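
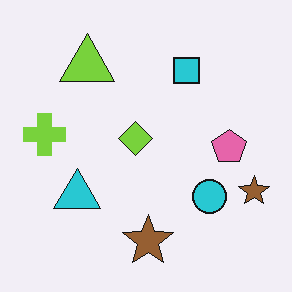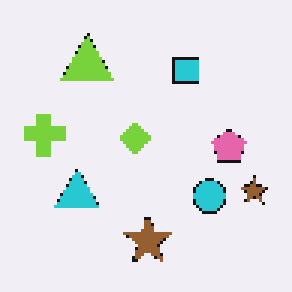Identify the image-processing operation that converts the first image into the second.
It was lightly pixelated (a mild mosaic effect).

Shapes are reduced to large square blocks; fine edges and outlines are lost — a downscale-then-upscale (mosaic) effect.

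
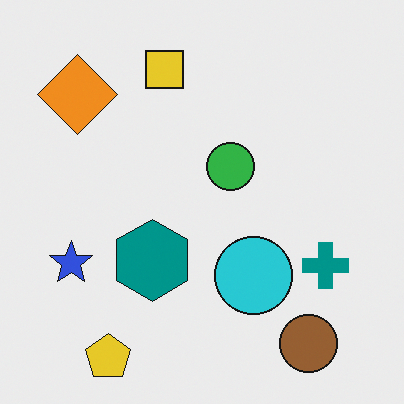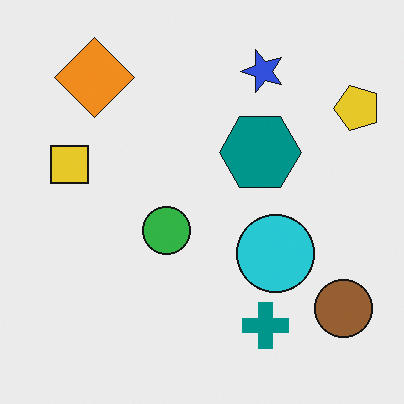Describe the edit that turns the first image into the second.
This is the original image transposed (reflected across the top-left ↔ bottom-right diagonal).

Shapes have swapped their row and column positions — what was in the top-right is now in the bottom-left — a diagonal reflection.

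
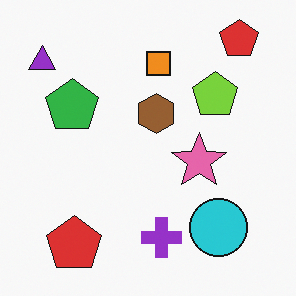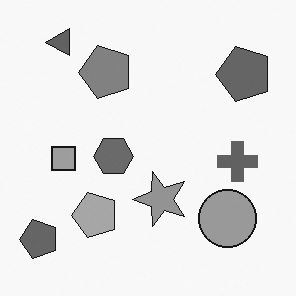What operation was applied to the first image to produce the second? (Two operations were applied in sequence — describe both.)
This is the original image transposed (reflected across the top-left ↔ bottom-right diagonal), then converted to grayscale.

Shapes have swapped their row and column positions — what was in the top-right is now in the bottom-left — a diagonal reflection. All color is removed — every shape is now a shade of grey.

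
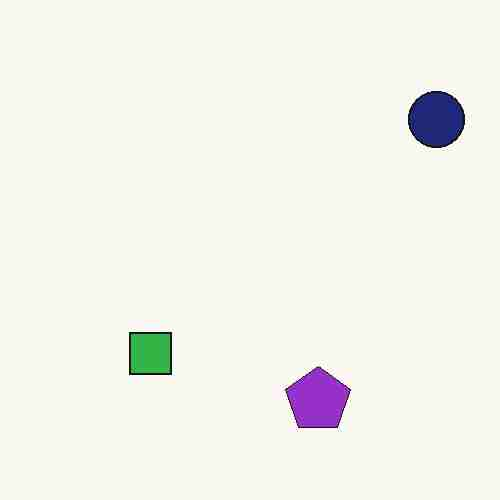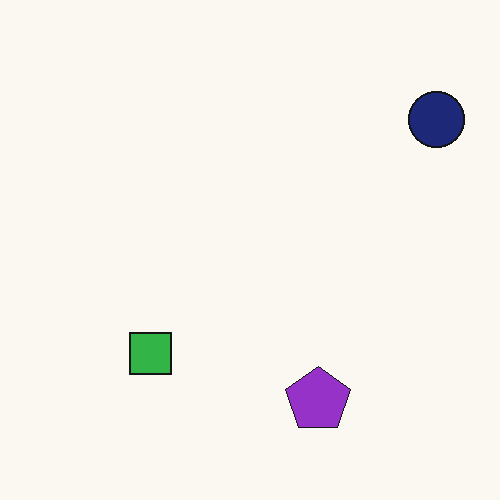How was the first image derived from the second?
The transformation is: heavily JPEG-compressed with obvious blocking artifacts.

Blocky 8×8 compression artifacts appear around shape edges and the flat background shows ringing — characteristic JPEG degradation.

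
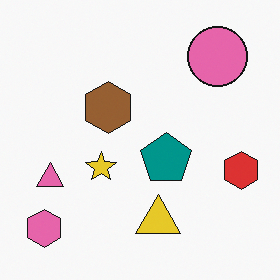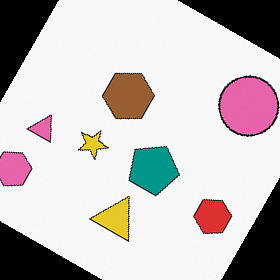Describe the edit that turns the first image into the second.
The second image is the first rotated clockwise by a moderate amount.

Every shape is tilted by the same angle and the image corners show triangular fill wedges — a whole-image rotation by a non-right angle.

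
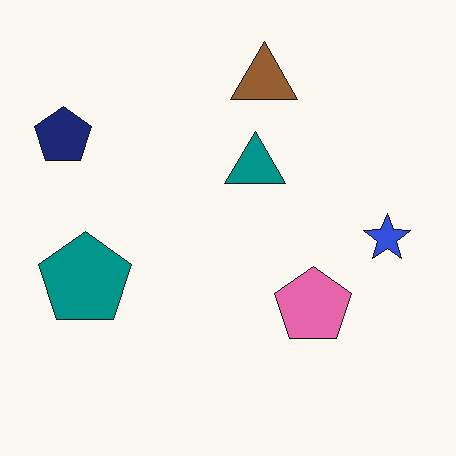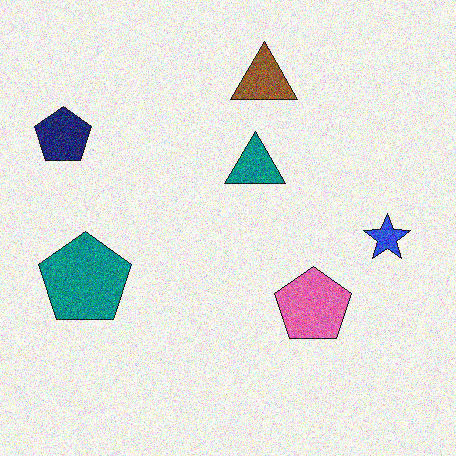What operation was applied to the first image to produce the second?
The image was degraded with a thick layer of grain.

Random speckle covers the whole image, including the flat background.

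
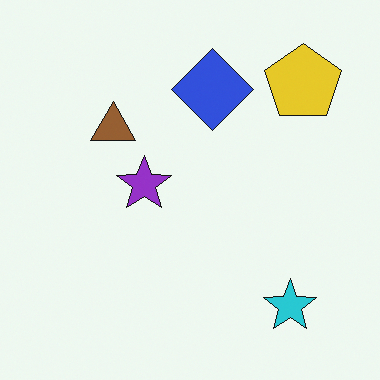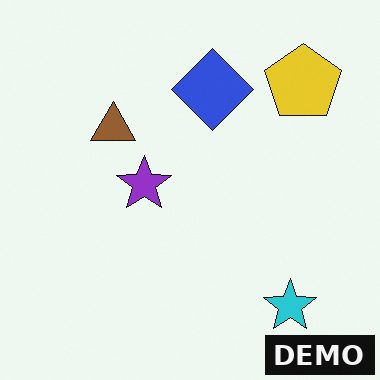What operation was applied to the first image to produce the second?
This is the original image watermarked with the text "DEMO" in the lower-right corner.

A dark label reading "DEMO" appears in the lower-right corner.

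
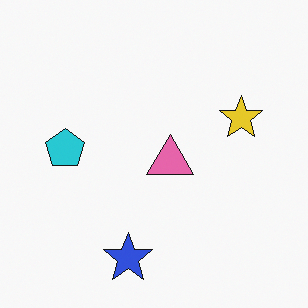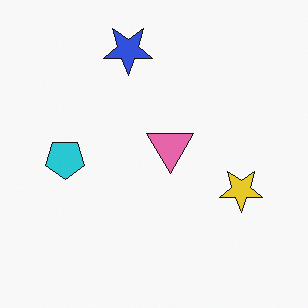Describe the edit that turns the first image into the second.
Flipped vertically (top ↔ bottom).

The blue star is in the bottom of the first image and the top of the second — shapes on opposite sides of the horizontal midline have swapped in a mirror flip.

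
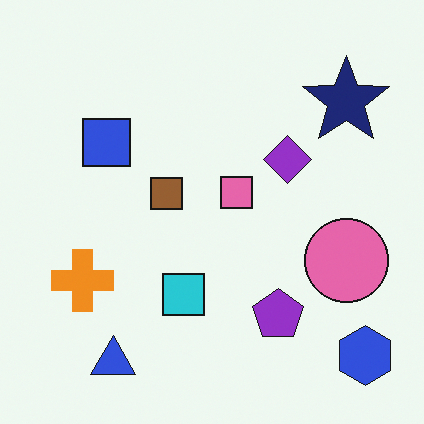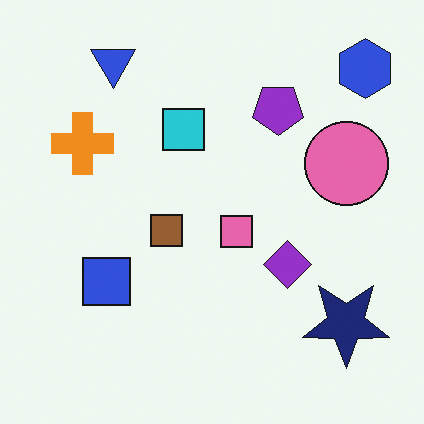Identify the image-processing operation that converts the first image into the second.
This is the original image flipped vertically (top ↔ bottom).

The blue triangle is in the bottom-left of the first image and the top-left of the second — shapes on opposite sides of the horizontal midline have swapped in a mirror flip.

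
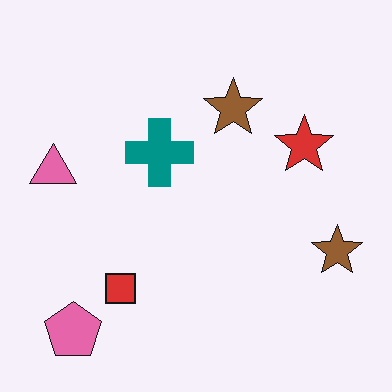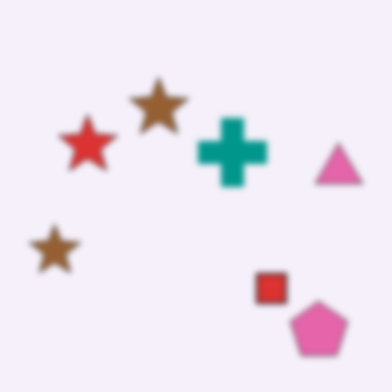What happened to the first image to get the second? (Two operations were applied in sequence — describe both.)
Moderately blurred, then flipped horizontally (left ↔ right).

Shape edges and outlines are uniformly softened across the whole image. The pink triangle is in the left of the first image and the right of the second — shapes on opposite sides of the vertical midline have swapped in a mirror flip.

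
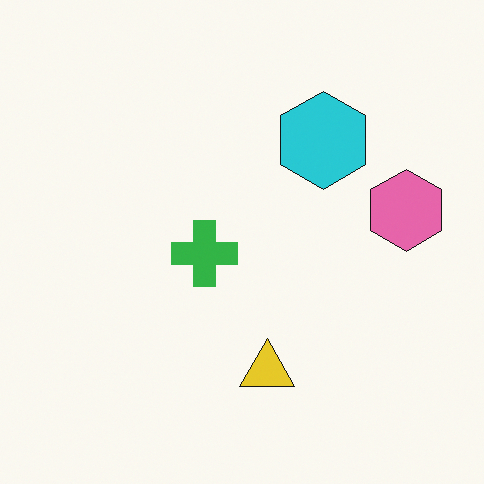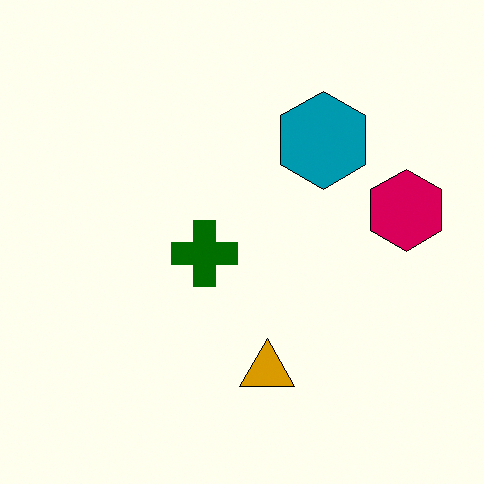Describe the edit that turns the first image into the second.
The image was boosted in contrast.

Tones are pushed away from mid-grey across the whole image — a global contrast change.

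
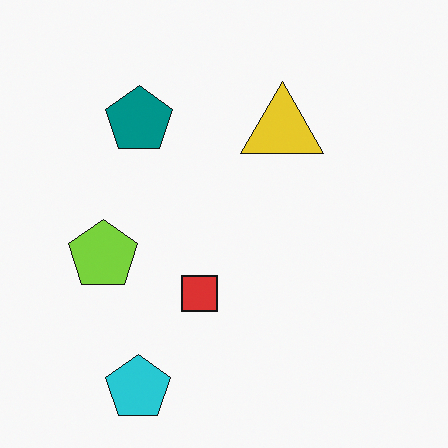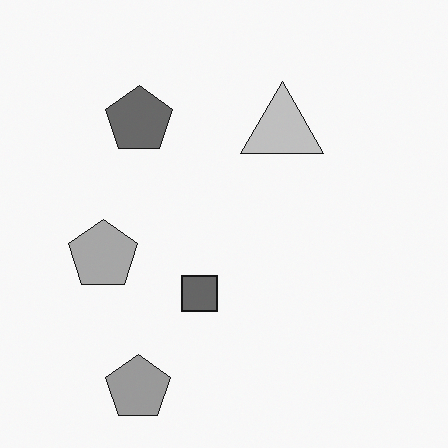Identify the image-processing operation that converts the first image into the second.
The image was converted to grayscale.

All color is removed — every shape is now a shade of grey.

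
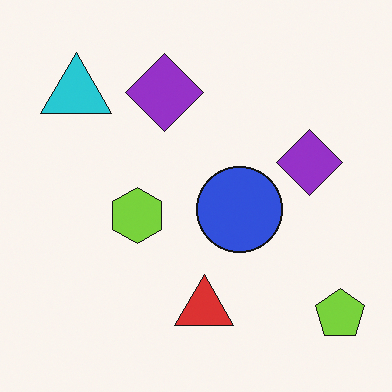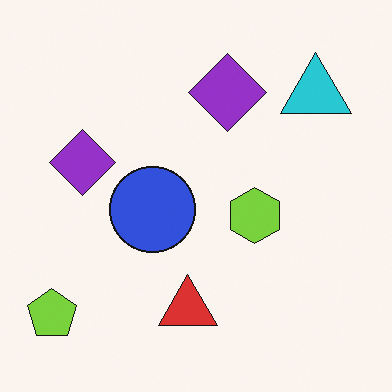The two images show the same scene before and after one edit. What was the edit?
Flipped horizontally (left ↔ right).

The lime pentagon is in the bottom-right of the first image and the bottom-left of the second — shapes on opposite sides of the vertical midline have swapped in a mirror flip.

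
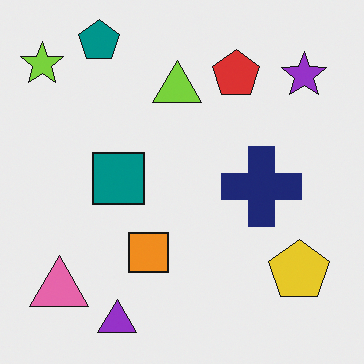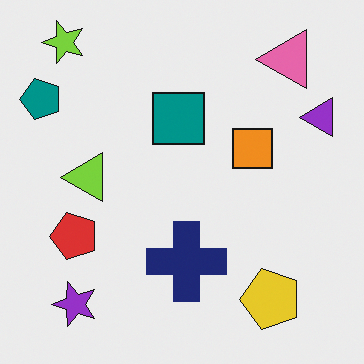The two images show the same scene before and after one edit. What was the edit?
It was transposed (reflected across the top-left ↔ bottom-right diagonal).

Shapes have swapped their row and column positions — what was in the top-right is now in the bottom-left — a diagonal reflection.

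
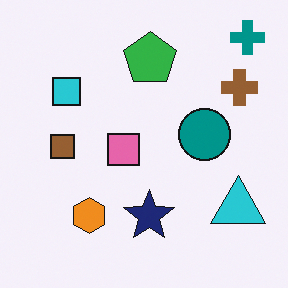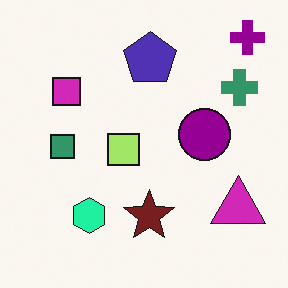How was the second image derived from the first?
The image was hue-shifted noticeably.

Every shape's color has rotated by the same amount around the hue wheel — a uniform hue shift.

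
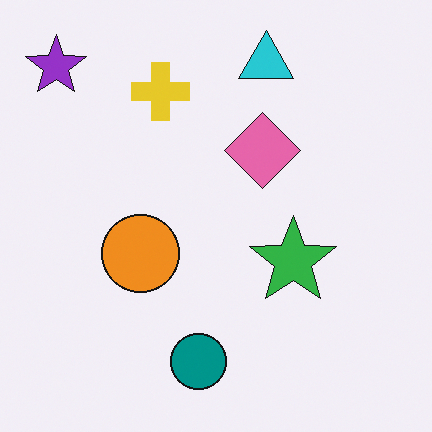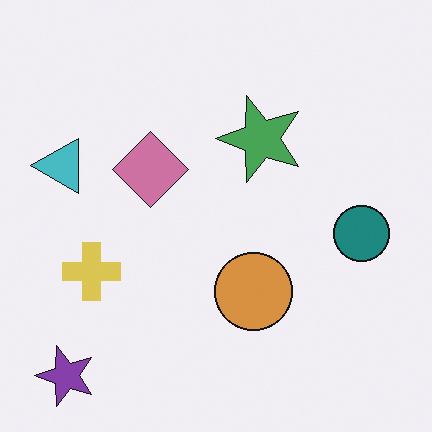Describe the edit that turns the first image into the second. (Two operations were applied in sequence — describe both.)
This is the original image rotated 90° counter-clockwise, then slightly desaturated.

The purple star sits in the top-left of the first image and the bottom-left of the second — consistent with a whole-image 90° counter-clockwise rotation. All colors are more muted and greyish — a global saturation change.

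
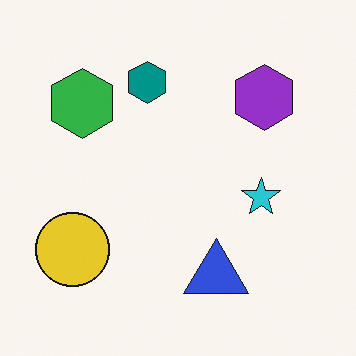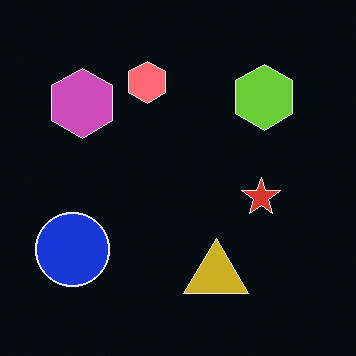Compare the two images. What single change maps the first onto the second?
The second image is the first color-inverted (negative).

The light background has become dark and every shape's color is its complement — a photographic negative.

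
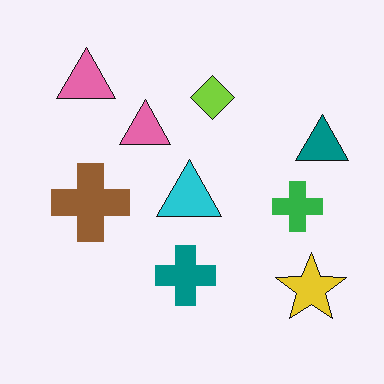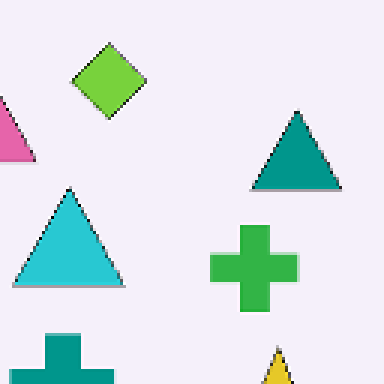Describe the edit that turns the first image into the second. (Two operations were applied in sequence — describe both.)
Cropped tightly and scaled back up, then mildly pixelated.

The visible shapes are larger and the field of view is narrower; shapes near the original edges may be partly or wholly outside the frame — a crop-and-rescale. Shapes are reduced to large square blocks; fine edges and outlines are lost — a downscale-then-upscale (mosaic) effect.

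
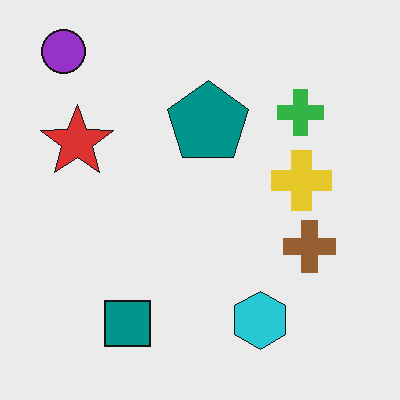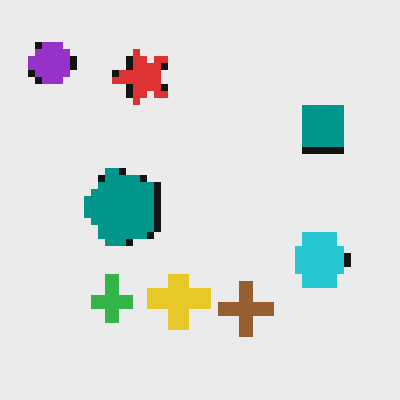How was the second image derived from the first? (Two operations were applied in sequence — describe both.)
Moderately pixelated, then transposed (reflected across the top-left ↔ bottom-right diagonal).

Shapes are reduced to large square blocks; fine edges and outlines are lost — a downscale-then-upscale (mosaic) effect. Shapes have swapped their row and column positions — what was in the top-right is now in the bottom-left — a diagonal reflection.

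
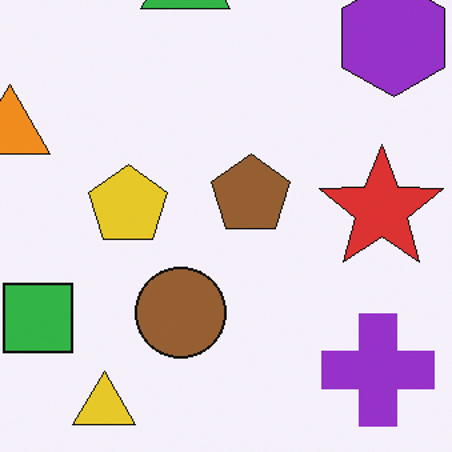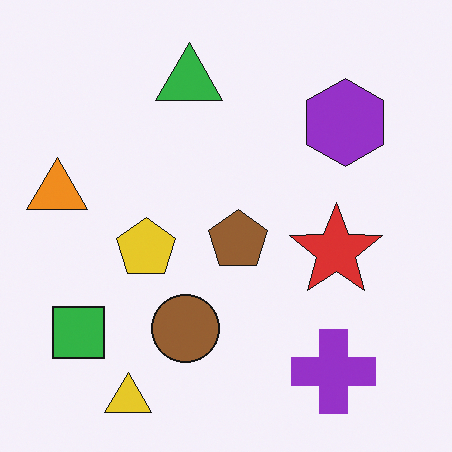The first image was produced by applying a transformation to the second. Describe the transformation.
It was cropped to a modestly smaller region and rescaled.

The visible shapes are larger and the field of view is narrower; shapes near the original edges may be partly or wholly outside the frame — a crop-and-rescale.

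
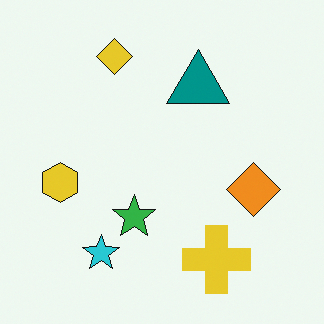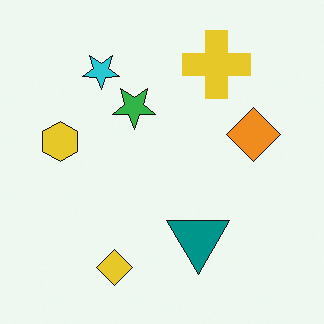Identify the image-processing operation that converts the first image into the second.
The image was flipped vertically (top ↔ bottom).

The yellow diamond is in the top of the first image and the bottom of the second — shapes on opposite sides of the horizontal midline have swapped in a mirror flip.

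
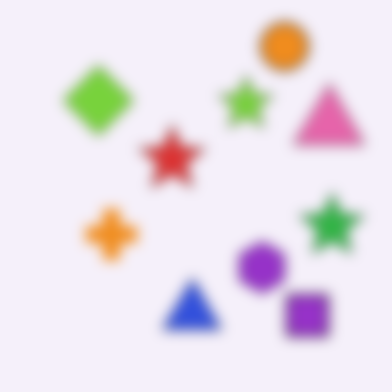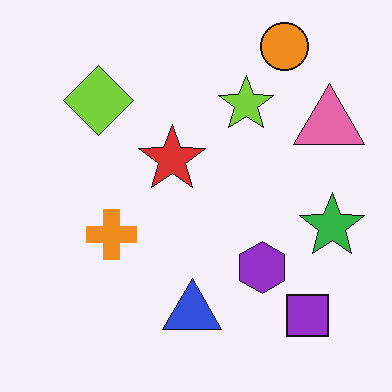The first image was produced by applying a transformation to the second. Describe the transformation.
Strongly gaussian-blurred.

Shape edges and outlines are uniformly softened across the whole image.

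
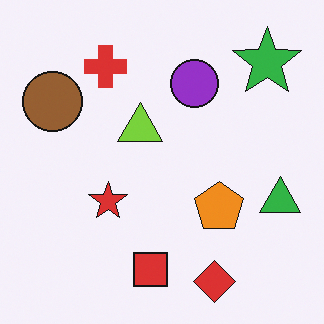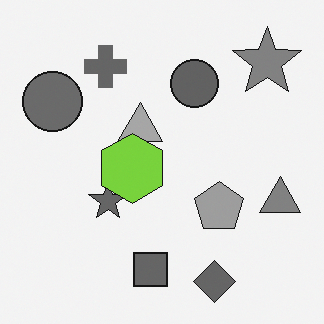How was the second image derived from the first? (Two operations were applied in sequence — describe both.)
It was converted to grayscale, then overlaid with an additional lime hexagon.

All color is removed — every shape is now a shade of grey. A lime hexagon appears in the second image that is absent from the first.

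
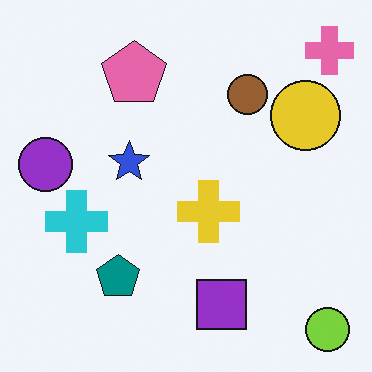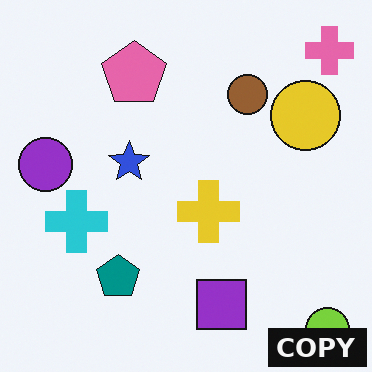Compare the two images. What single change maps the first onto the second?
The image was watermarked with the text "COPY" in the lower-right corner.

A dark label reading "COPY" appears in the lower-right corner.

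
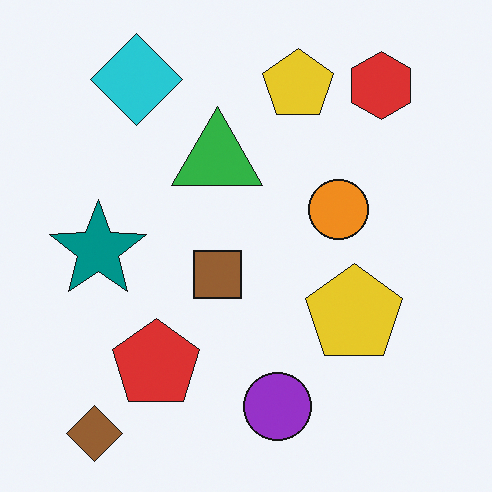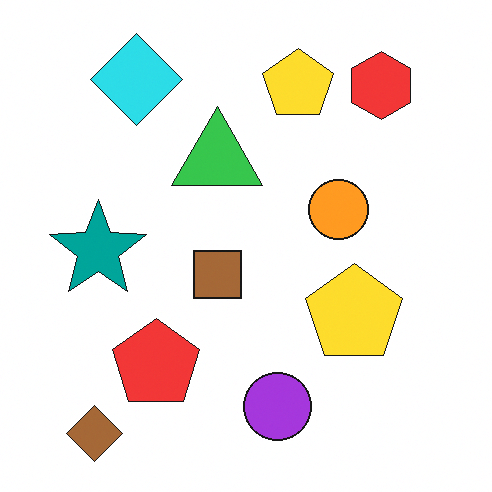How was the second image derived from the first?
The image was slightly brightened.

Every pixel — background and shapes alike — is uniformly brightened.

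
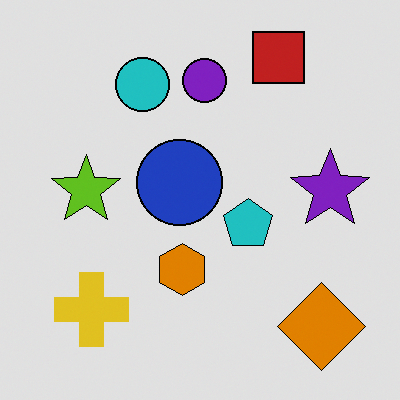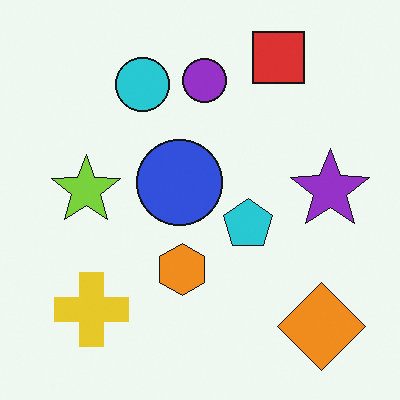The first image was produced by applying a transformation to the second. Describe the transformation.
It was posterized to a reduced palette.

Each flat color has snapped to a coarser quantized level — most visibly, the near-white background has dropped to a flat grey.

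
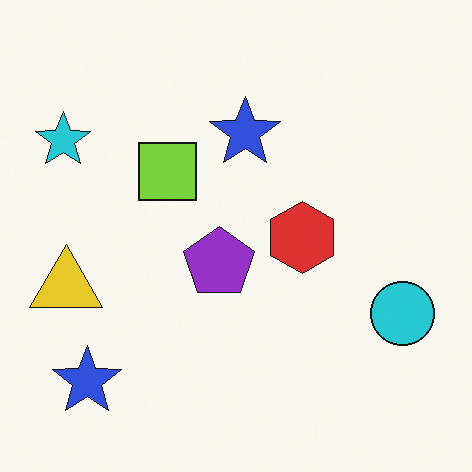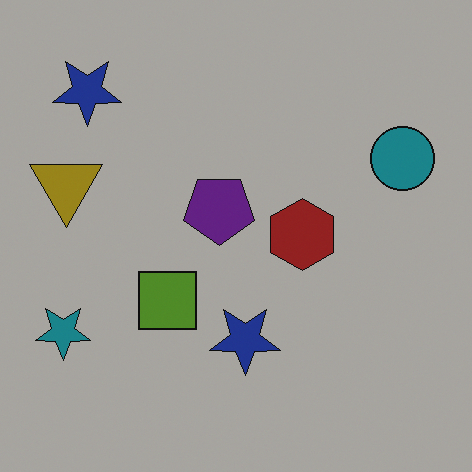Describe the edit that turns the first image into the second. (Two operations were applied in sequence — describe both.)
This is the original image noticeably darkened, then flipped vertically (top ↔ bottom).

Every pixel — background and shapes alike — is uniformly darkened. The cyan star is in the top-left of the first image and the bottom-left of the second — shapes on opposite sides of the horizontal midline have swapped in a mirror flip.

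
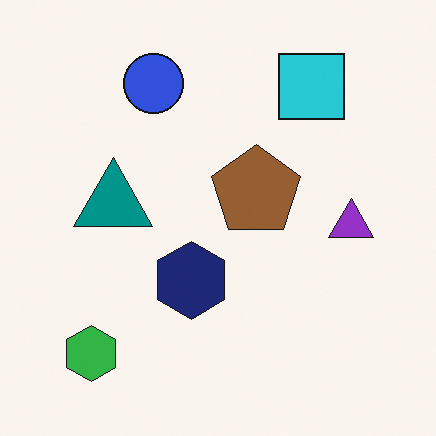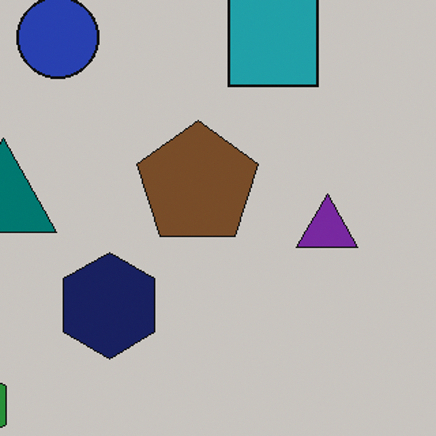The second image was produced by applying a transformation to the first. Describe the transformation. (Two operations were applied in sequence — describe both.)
The image was slightly darkened, then cropped slightly and scaled back up.

Every pixel — background and shapes alike — is uniformly darkened. The visible shapes are larger and the field of view is narrower; shapes near the original edges may be partly or wholly outside the frame — a crop-and-rescale.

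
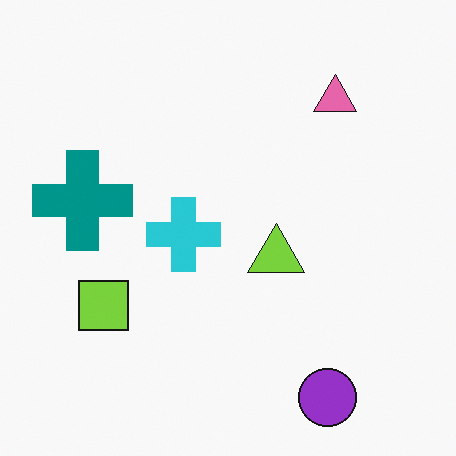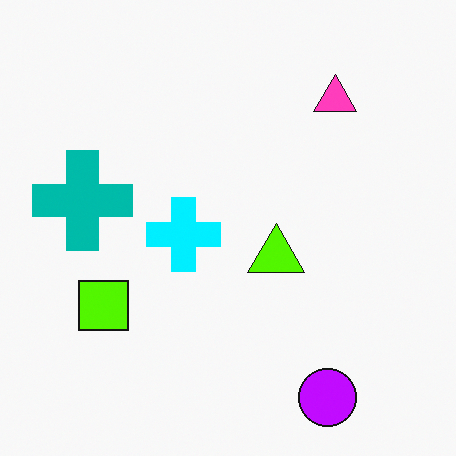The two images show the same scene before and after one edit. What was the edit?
Made much more vivid (saturation change).

All colors are more vivid — a global saturation change.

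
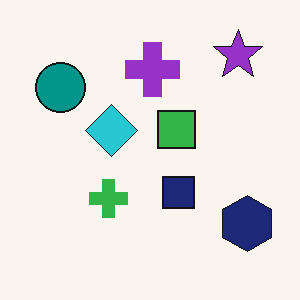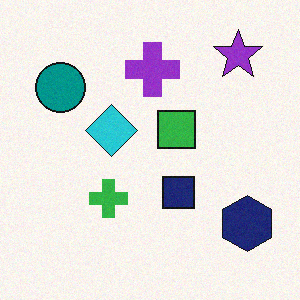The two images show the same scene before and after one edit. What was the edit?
This is the original image degraded with subtle gaussian noise.

Random speckle covers the whole image, including the flat background.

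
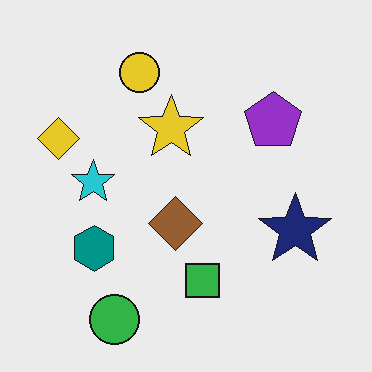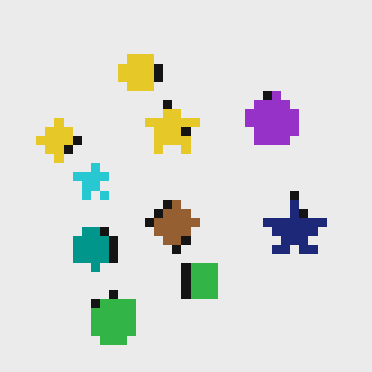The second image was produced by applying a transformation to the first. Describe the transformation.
Coarsely pixelated.

Shapes are reduced to large square blocks; fine edges and outlines are lost — a downscale-then-upscale (mosaic) effect.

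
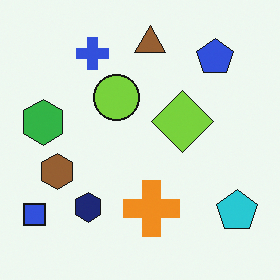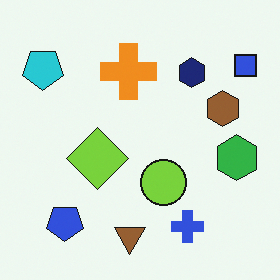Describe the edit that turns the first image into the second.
The second image is the first rotated 180°.

The blue square sits in the bottom-left of the first image and the top-right of the second — consistent with a whole-image 180° rotation.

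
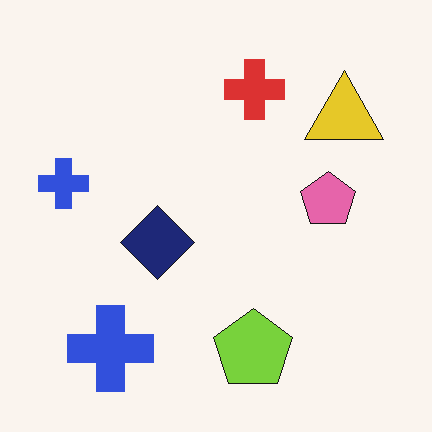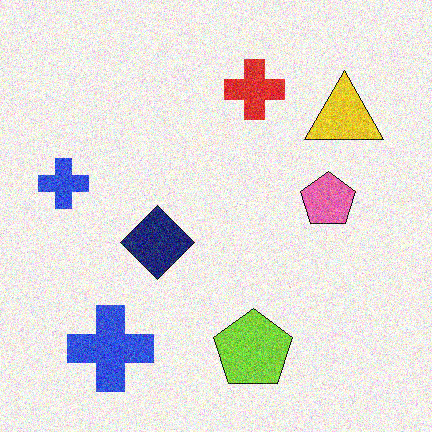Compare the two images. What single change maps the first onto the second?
Degraded with moderate additive noise.

Random speckle covers the whole image, including the flat background.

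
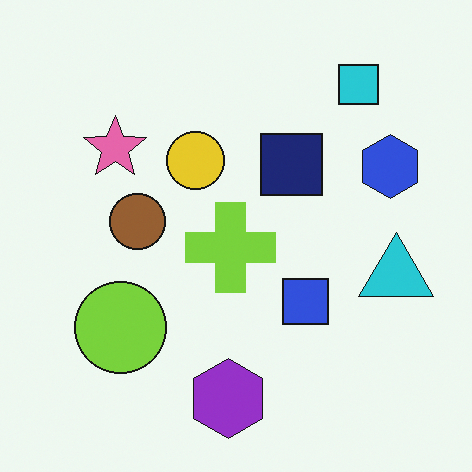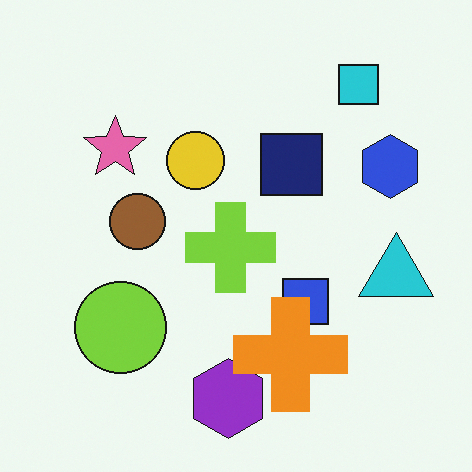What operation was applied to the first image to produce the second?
The second image is the first overlaid with an additional orange cross.

An orange cross appears in the second image that is absent from the first.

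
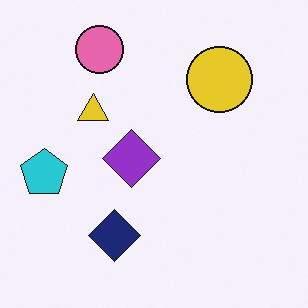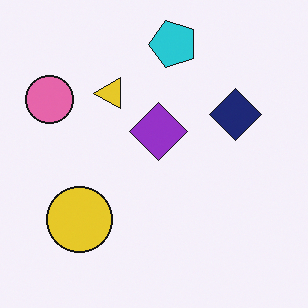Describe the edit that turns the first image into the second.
The second image is the first transposed (reflected across the top-left ↔ bottom-right diagonal).

Shapes have swapped their row and column positions — what was in the top-right is now in the bottom-left — a diagonal reflection.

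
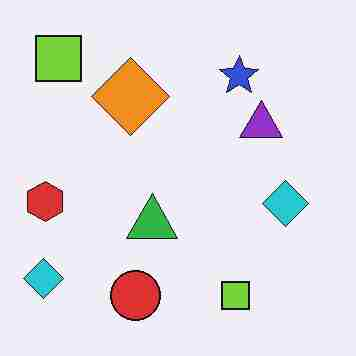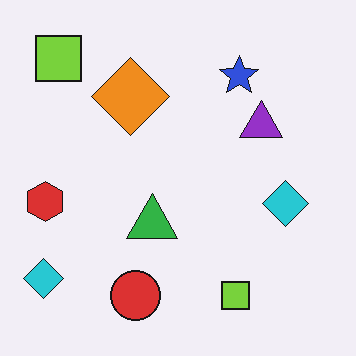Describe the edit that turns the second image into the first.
This is the original image heavily JPEG-compressed with obvious blocking artifacts.

Blocky 8×8 compression artifacts appear around shape edges and the flat background shows ringing — characteristic JPEG degradation.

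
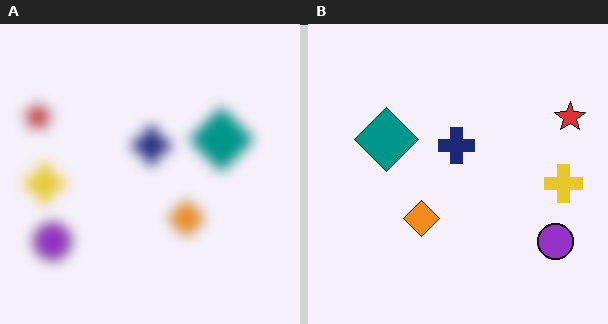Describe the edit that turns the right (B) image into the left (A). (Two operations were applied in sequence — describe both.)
Strongly gaussian-blurred, then flipped horizontally (left ↔ right).

Shape edges and outlines are uniformly softened across the whole image. The red star is in the top-right of the right (B) image and the top-left of the left (A) — shapes on opposite sides of the vertical midline have swapped in a mirror flip.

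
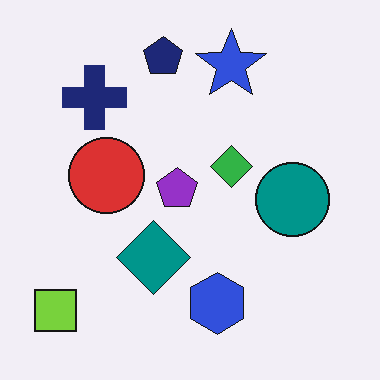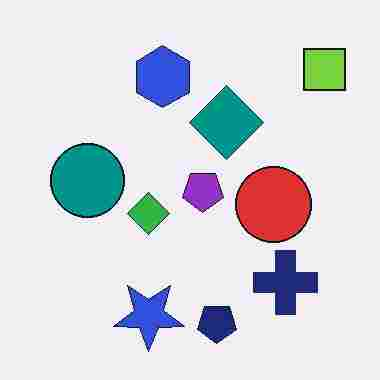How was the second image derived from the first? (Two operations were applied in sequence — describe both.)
The second image is the first rotated 180°, then heavily JPEG-compressed with obvious blocking artifacts.

The lime square sits in the bottom-left of the first image and the top-right of the second — consistent with a whole-image 180° rotation. Blocky 8×8 compression artifacts appear around shape edges and the flat background shows ringing — characteristic JPEG degradation.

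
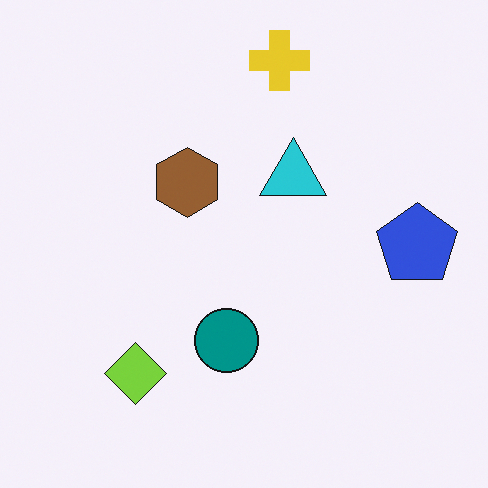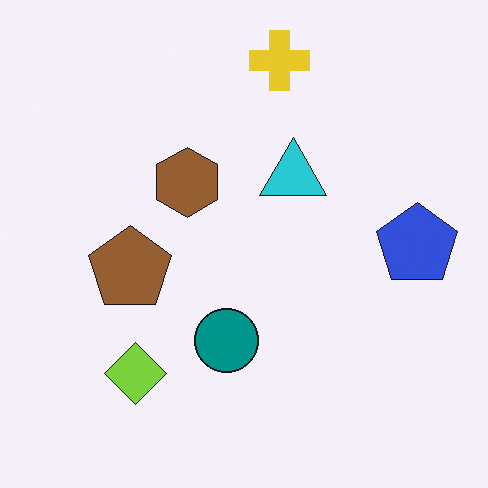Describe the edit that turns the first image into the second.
The image was overlaid with an additional brown pentagon.

A brown pentagon appears in the second image that is absent from the first.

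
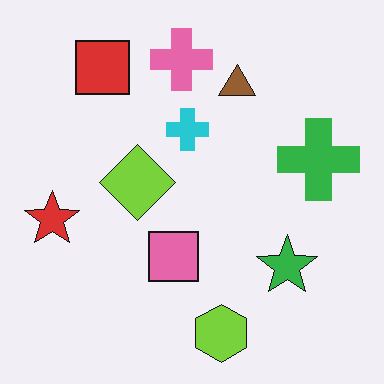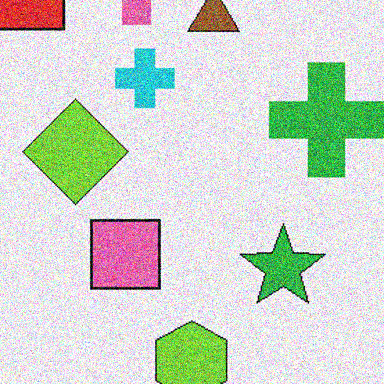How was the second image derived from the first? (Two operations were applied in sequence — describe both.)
The image was cropped slightly and scaled back up, then degraded with strong gaussian noise.

The visible shapes are larger and the field of view is narrower; shapes near the original edges may be partly or wholly outside the frame — a crop-and-rescale. Random speckle covers the whole image, including the flat background.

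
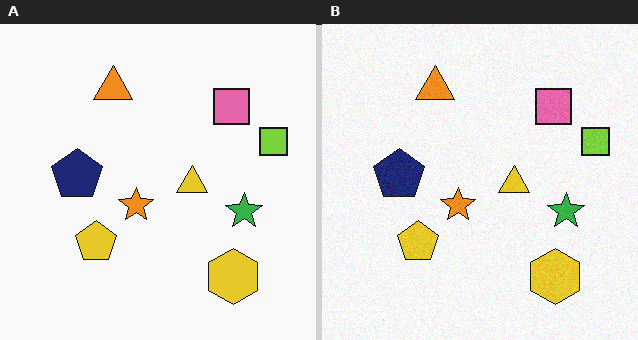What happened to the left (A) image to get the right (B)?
The transformation is: degraded with subtle gaussian noise.

Random speckle covers the whole image, including the flat background.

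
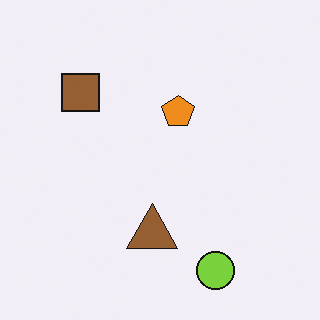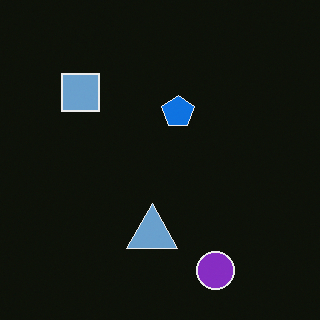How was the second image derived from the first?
It was color-inverted (negative).

The light background has become dark and every shape's color is its complement — a photographic negative.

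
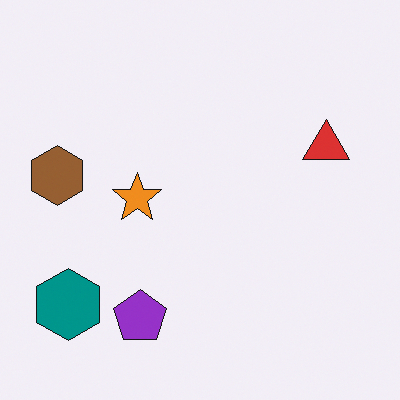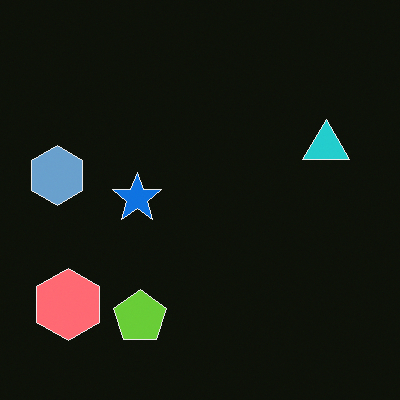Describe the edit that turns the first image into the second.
This is the original image color-inverted (negative).

The light background has become dark and every shape's color is its complement — a photographic negative.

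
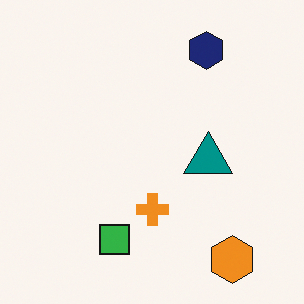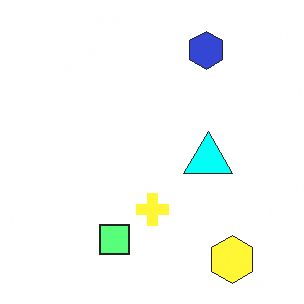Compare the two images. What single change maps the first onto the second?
The transformation is: noticeably brightened.

Every pixel — background and shapes alike — is uniformly brightened.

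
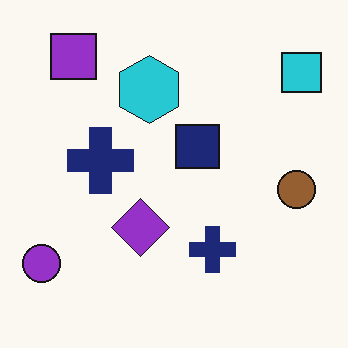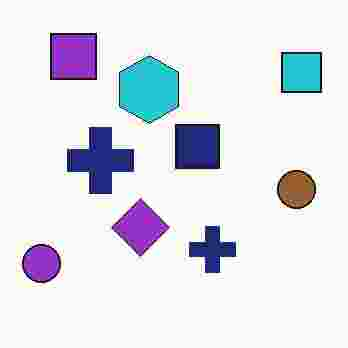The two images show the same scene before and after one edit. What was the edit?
The second image is the first degraded with heavy JPEG compression.

Blocky 8×8 compression artifacts appear around shape edges and the flat background shows ringing — characteristic JPEG degradation.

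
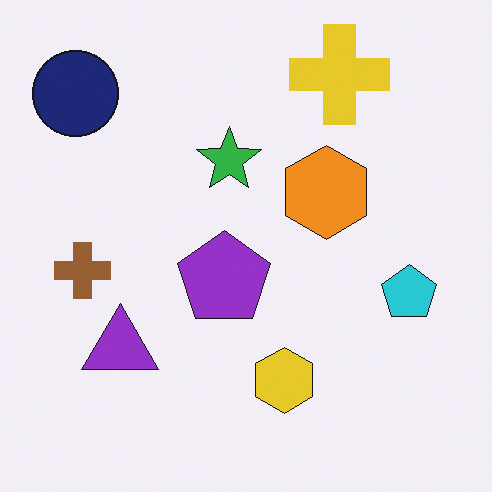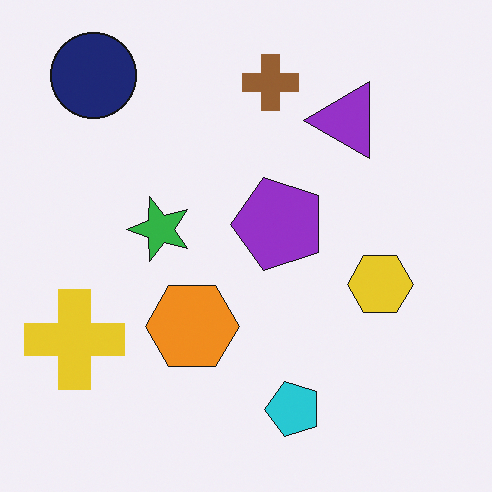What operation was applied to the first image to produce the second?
The second image is the first transposed (reflected across the top-left ↔ bottom-right diagonal).

Shapes have swapped their row and column positions — what was in the top-right is now in the bottom-left — a diagonal reflection.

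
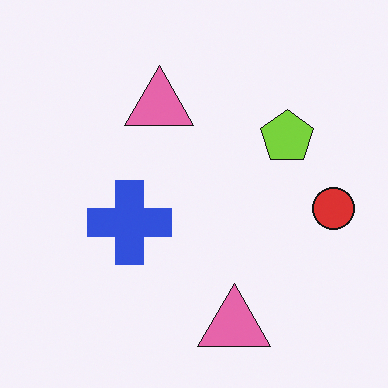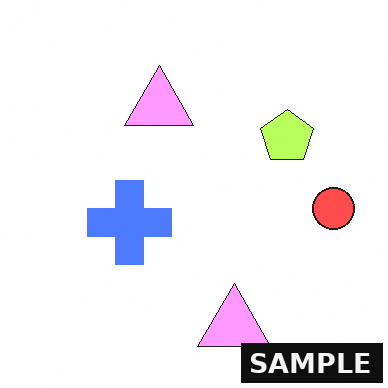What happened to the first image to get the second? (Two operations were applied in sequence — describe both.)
The image was substantially brightened, then watermarked with the text "SAMPLE" in the lower-right corner.

Every pixel — background and shapes alike — is uniformly brightened. A dark label reading "SAMPLE" appears in the lower-right corner.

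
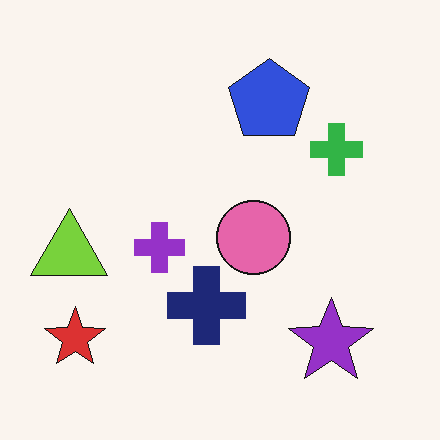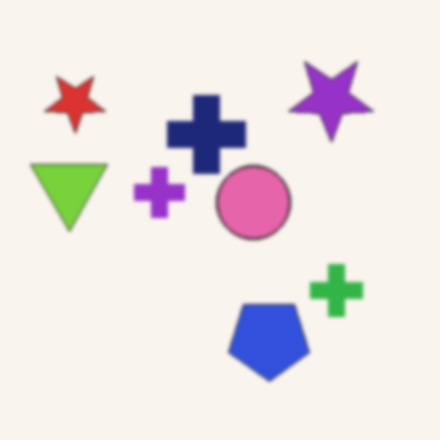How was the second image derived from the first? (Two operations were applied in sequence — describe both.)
The transformation is: given a subtle gaussian blur, then flipped vertically (top ↔ bottom).

Shape edges and outlines are uniformly softened across the whole image. The purple star is in the bottom-right of the first image and the top-right of the second — shapes on opposite sides of the horizontal midline have swapped in a mirror flip.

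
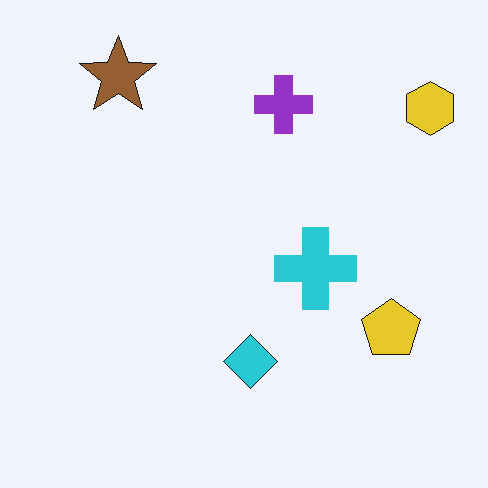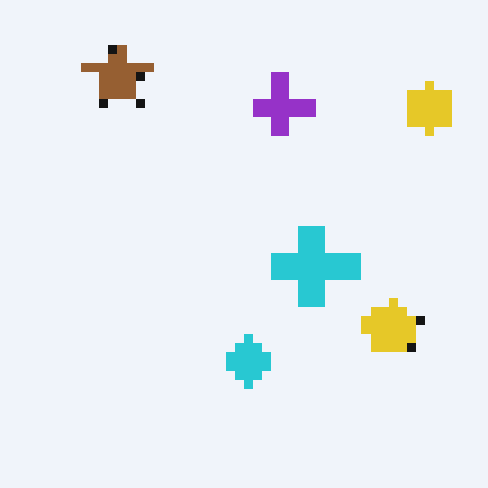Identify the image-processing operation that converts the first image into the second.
It was heavily pixelated into large blocks.

Shapes are reduced to large square blocks; fine edges and outlines are lost — a downscale-then-upscale (mosaic) effect.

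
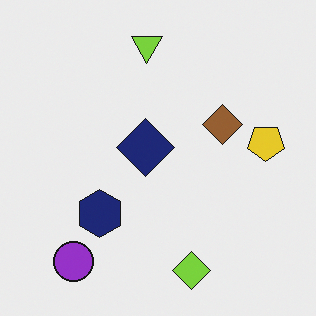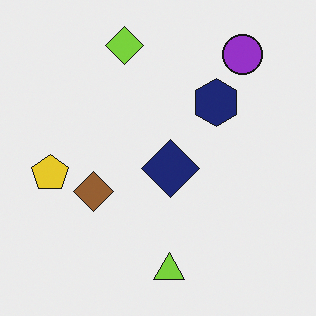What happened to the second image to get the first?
It was rotated 180°.

The purple circle sits in the top-right of the second image and the bottom-left of the first — consistent with a whole-image 180° rotation.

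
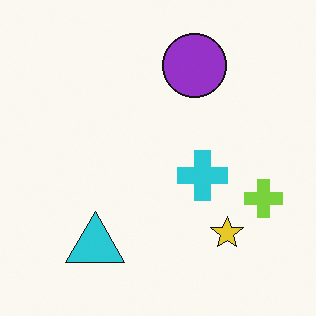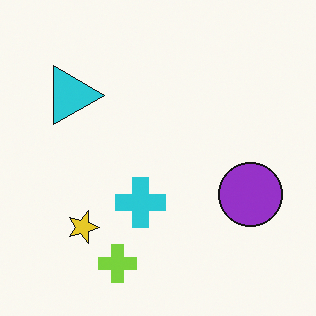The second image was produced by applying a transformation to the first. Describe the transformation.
It was rotated 90° clockwise.

The lime cross sits in the right of the first image and the bottom of the second — consistent with a whole-image 90° clockwise rotation.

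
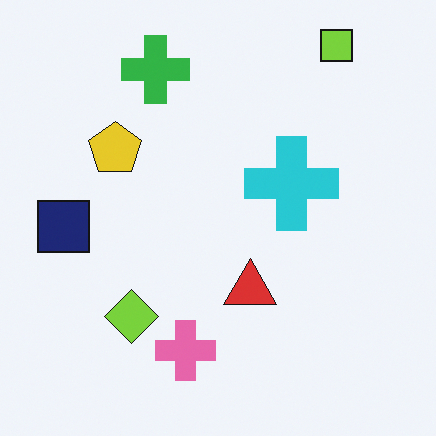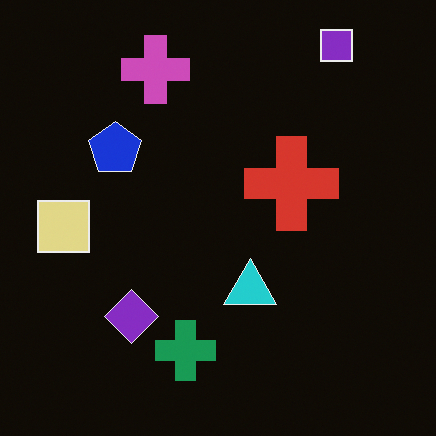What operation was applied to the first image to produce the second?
It was color-inverted (negative).

The light background has become dark and every shape's color is its complement — a photographic negative.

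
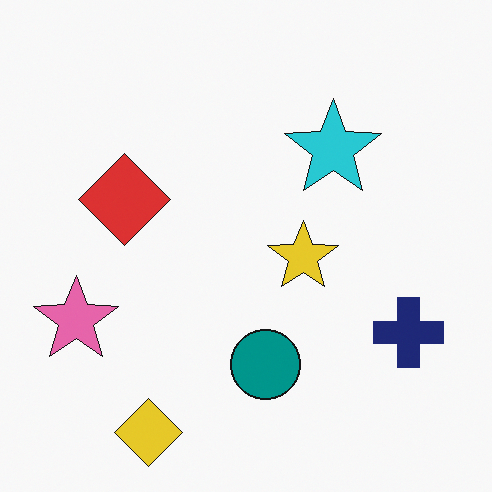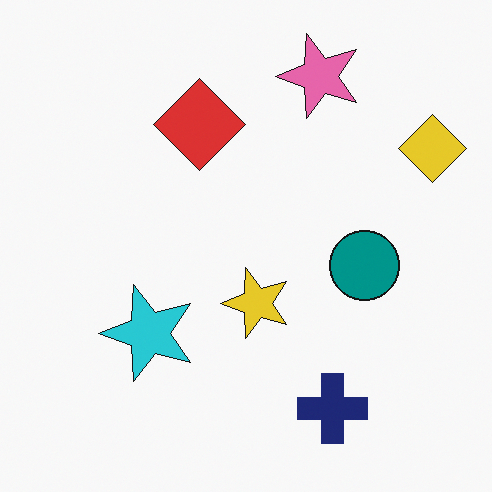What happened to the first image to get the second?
This is the original image transposed (reflected across the top-left ↔ bottom-right diagonal).

Shapes have swapped their row and column positions — what was in the top-right is now in the bottom-left — a diagonal reflection.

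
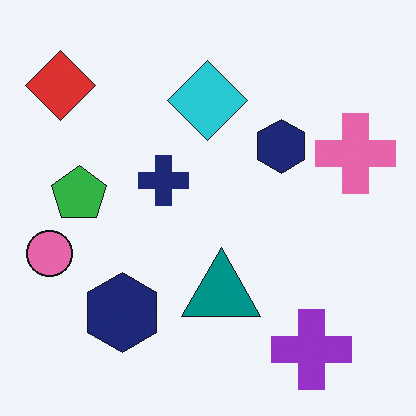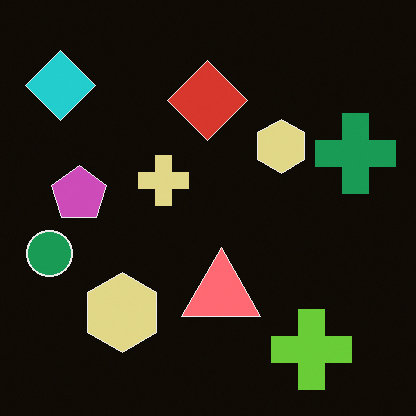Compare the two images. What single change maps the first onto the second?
The second image is the first color-inverted (negative).

The light background has become dark and every shape's color is its complement — a photographic negative.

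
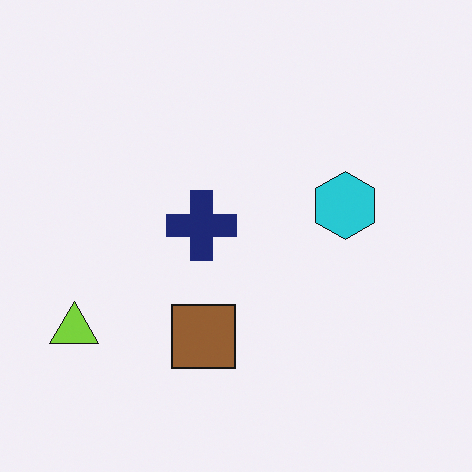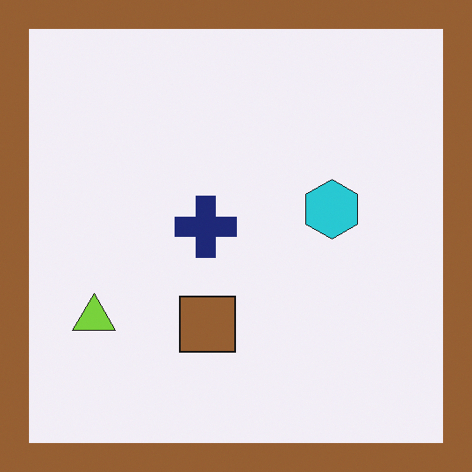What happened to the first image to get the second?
Framed with a brown border.

A solid brown frame runs around the edge of the second image, with the content slightly shrunk inside it.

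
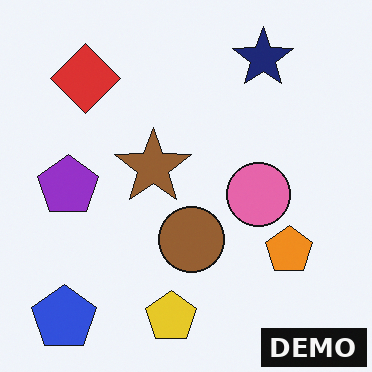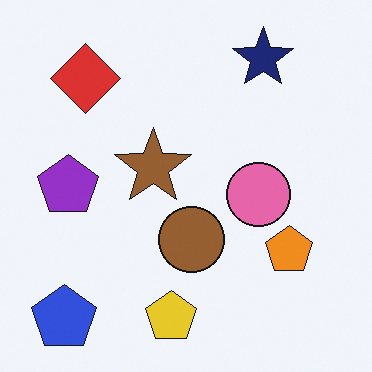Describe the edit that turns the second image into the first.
This is the original image watermarked with the text "DEMO" in the lower-right corner.

A dark label reading "DEMO" appears in the lower-right corner.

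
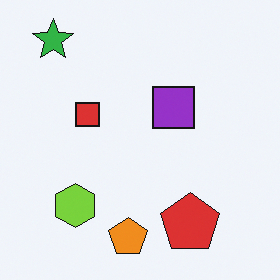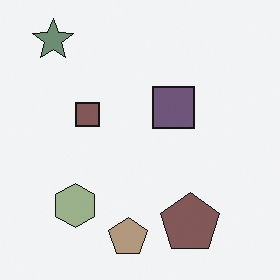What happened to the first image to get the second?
The second image is the first heavily desaturated.

All colors are more muted and greyish — a global saturation change.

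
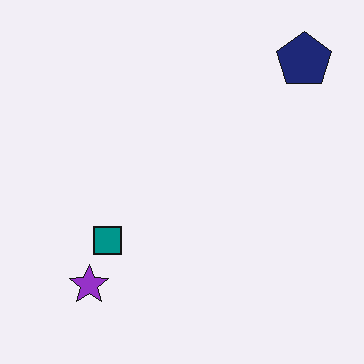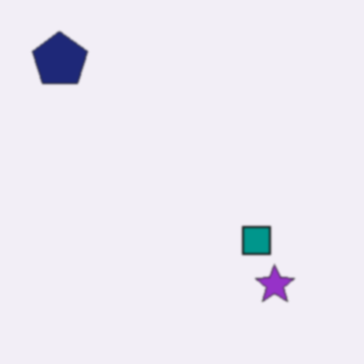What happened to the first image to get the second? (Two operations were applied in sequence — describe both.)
The second image is the first flipped horizontally (left ↔ right), then slightly softened.

The navy pentagon is in the top-right of the first image and the top-left of the second — shapes on opposite sides of the vertical midline have swapped in a mirror flip. Shape edges and outlines are uniformly softened across the whole image.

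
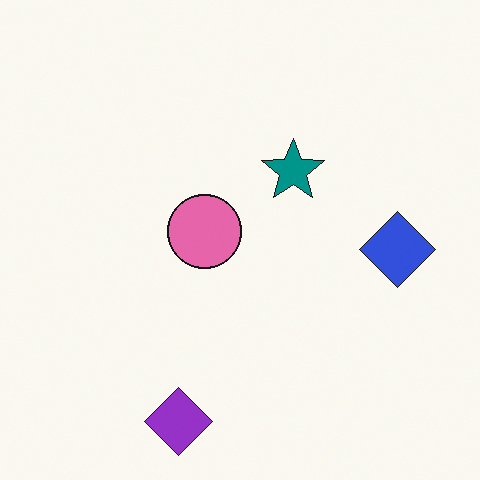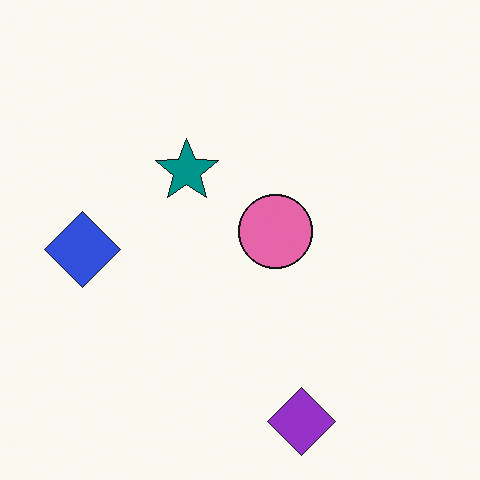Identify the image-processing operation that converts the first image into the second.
The image was flipped horizontally (left ↔ right).

The blue diamond is in the right of the first image and the left of the second — shapes on opposite sides of the vertical midline have swapped in a mirror flip.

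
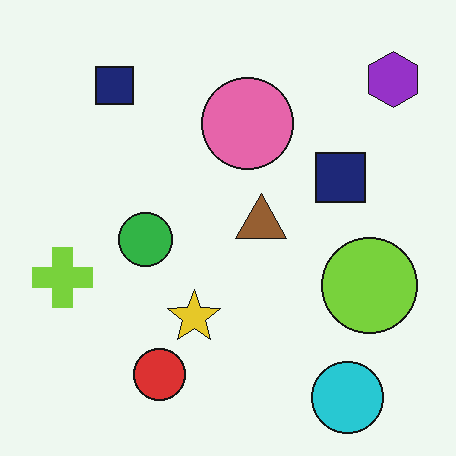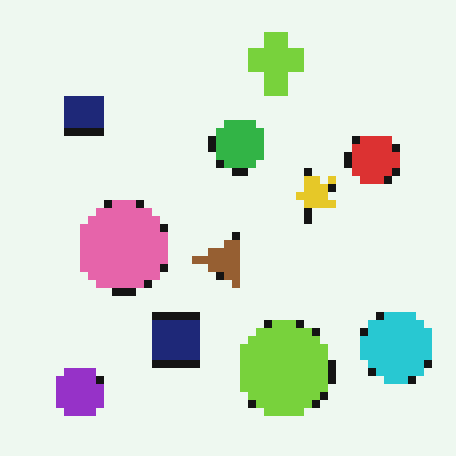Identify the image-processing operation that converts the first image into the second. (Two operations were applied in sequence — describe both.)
The second image is the first moderately pixelated, then transposed (reflected across the top-left ↔ bottom-right diagonal).

Shapes are reduced to large square blocks; fine edges and outlines are lost — a downscale-then-upscale (mosaic) effect. Shapes have swapped their row and column positions — what was in the top-right is now in the bottom-left — a diagonal reflection.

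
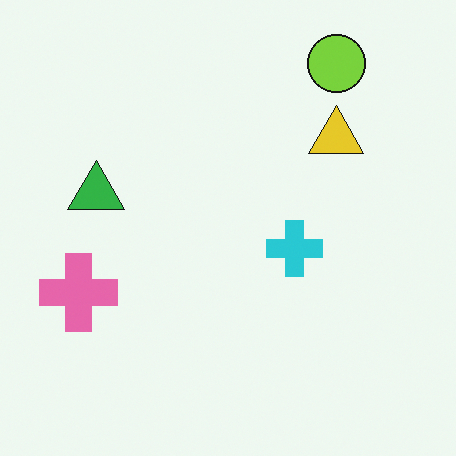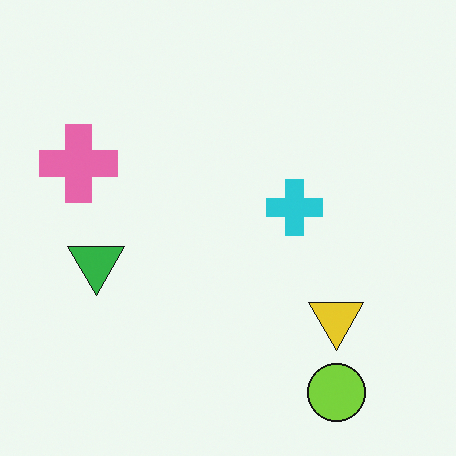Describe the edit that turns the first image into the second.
It was flipped vertically (top ↔ bottom).

The lime circle is in the top-right of the first image and the bottom-right of the second — shapes on opposite sides of the horizontal midline have swapped in a mirror flip.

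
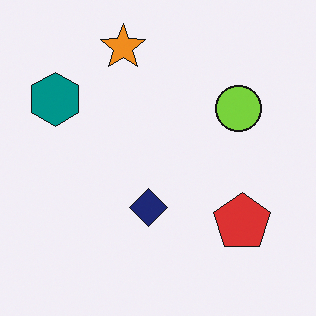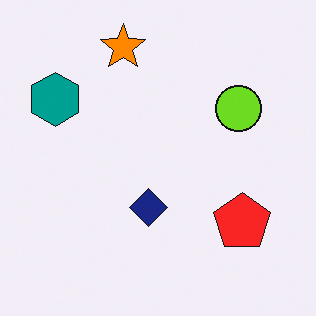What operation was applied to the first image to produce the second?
It was slightly oversaturated.

All colors are more vivid — a global saturation change.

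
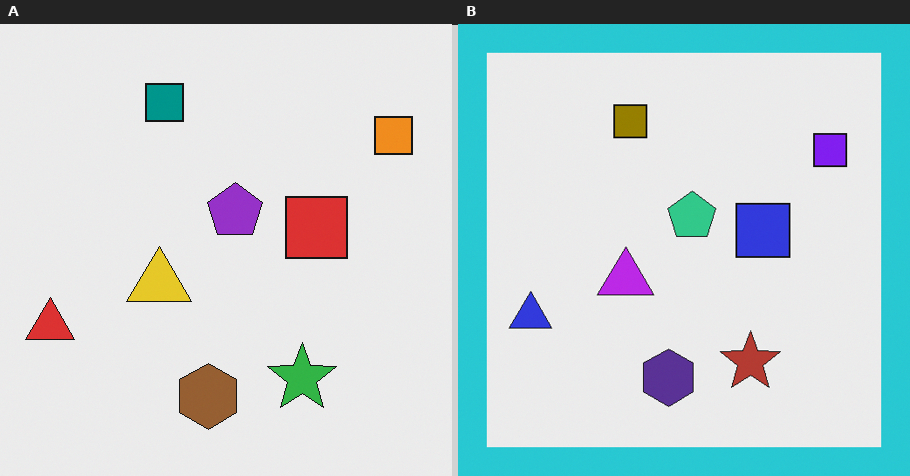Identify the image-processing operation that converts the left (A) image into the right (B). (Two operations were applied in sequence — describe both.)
The right (B) image is the left (A) hue-shifted by a large amount, then framed with a cyan border.

Every shape's color has rotated by the same amount around the hue wheel — a uniform hue shift. A solid cyan frame runs around the edge of the right (B) image, with the content slightly shrunk inside it.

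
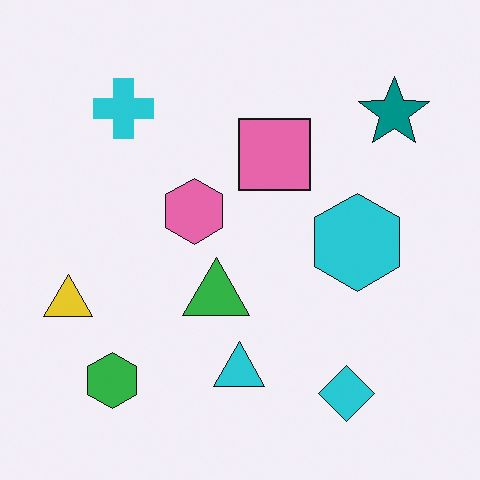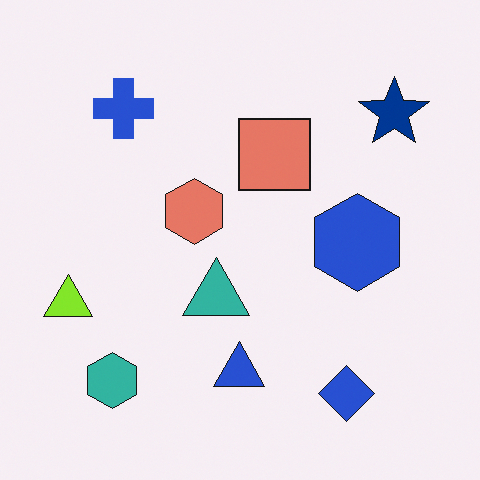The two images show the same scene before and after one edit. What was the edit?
The image was hue-shifted by a small amount.

Every shape's color has rotated by the same amount around the hue wheel — a uniform hue shift.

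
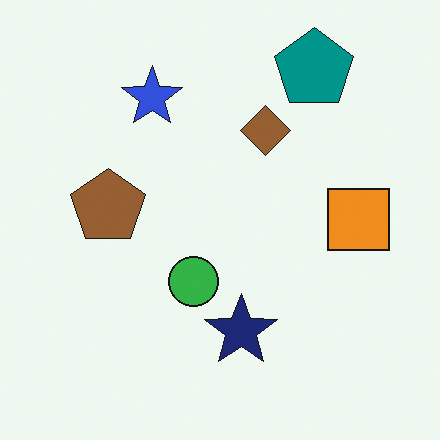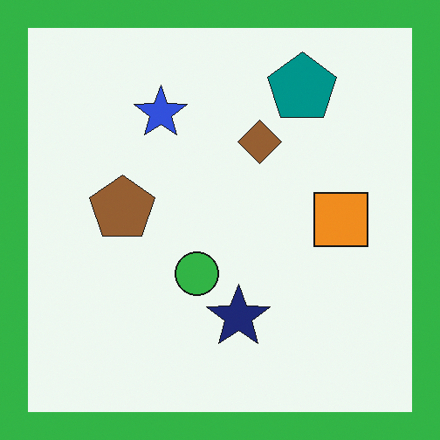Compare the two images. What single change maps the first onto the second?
The second image is the first framed with a green border.

A solid green frame runs around the edge of the second image, with the content slightly shrunk inside it.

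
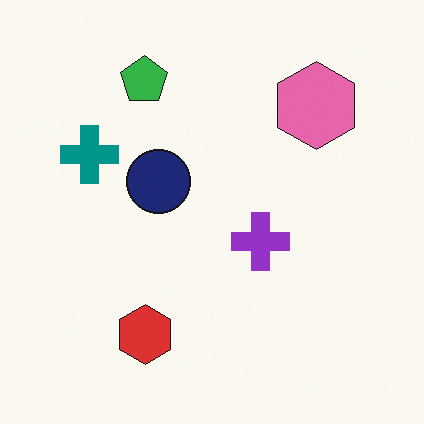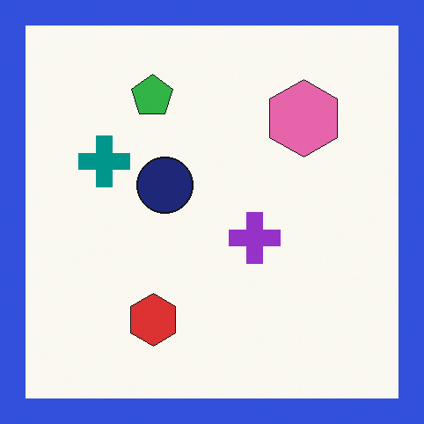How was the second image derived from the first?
The second image is the first framed with a blue border.

A solid blue frame runs around the edge of the second image, with the content slightly shrunk inside it.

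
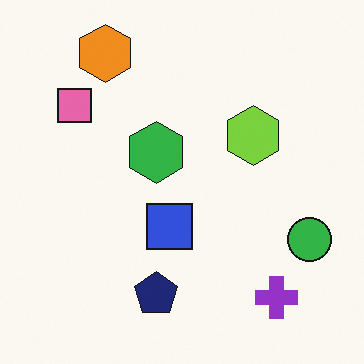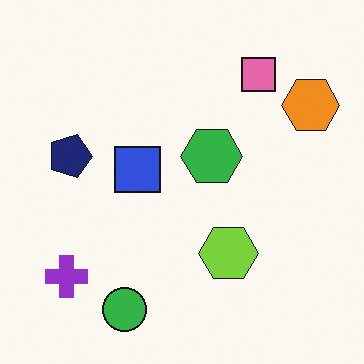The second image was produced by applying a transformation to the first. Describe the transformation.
This is the original image rotated 90° clockwise.

The orange hexagon sits in the top-left of the first image and the top-right of the second — consistent with a whole-image 90° clockwise rotation.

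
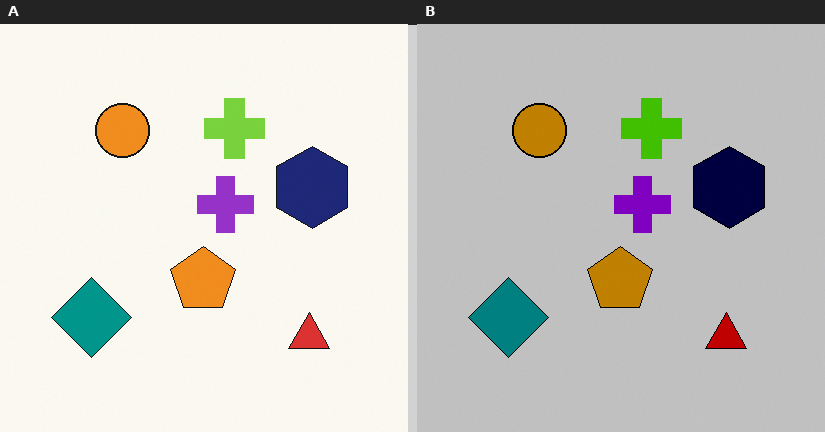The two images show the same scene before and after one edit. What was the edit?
The right (B) image is the left (A) heavily posterized to just a handful of flat colors.

Each flat color has snapped to a coarser quantized level — most visibly, the near-white background has dropped to a flat grey.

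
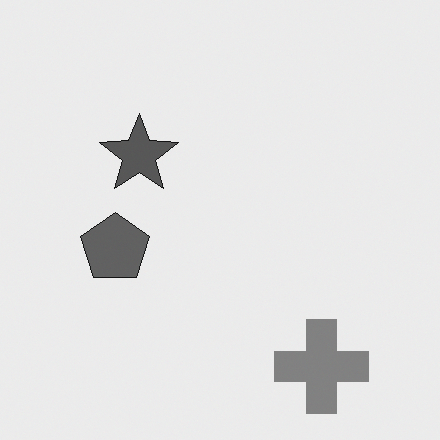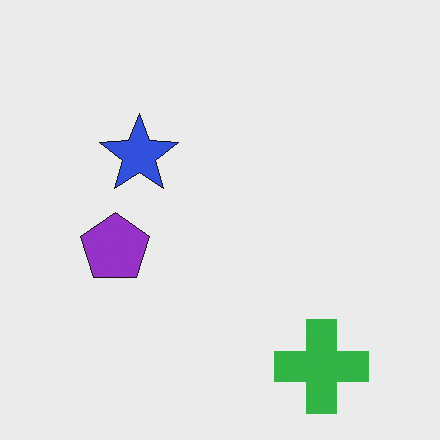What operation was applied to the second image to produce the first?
The image was converted to grayscale.

All color is removed — every shape is now a shade of grey.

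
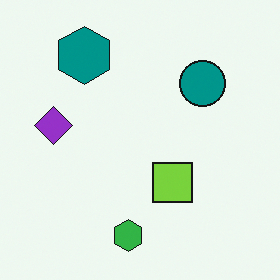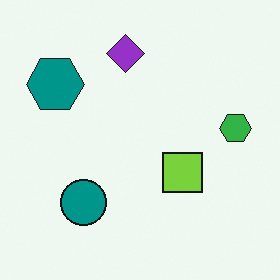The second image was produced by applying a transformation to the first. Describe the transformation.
It was transposed (reflected across the top-left ↔ bottom-right diagonal).

Shapes have swapped their row and column positions — what was in the top-right is now in the bottom-left — a diagonal reflection.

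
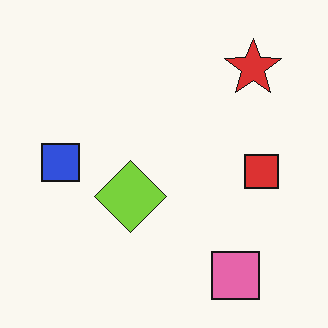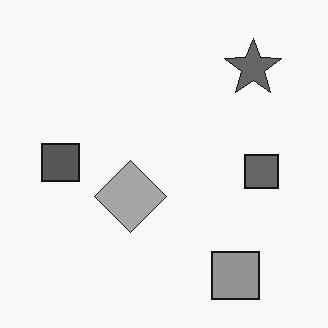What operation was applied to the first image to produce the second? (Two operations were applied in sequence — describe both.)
It was converted to grayscale, then given moderate JPEG compression.

All color is removed — every shape is now a shade of grey. Blocky 8×8 compression artifacts appear around shape edges and the flat background shows ringing — characteristic JPEG degradation.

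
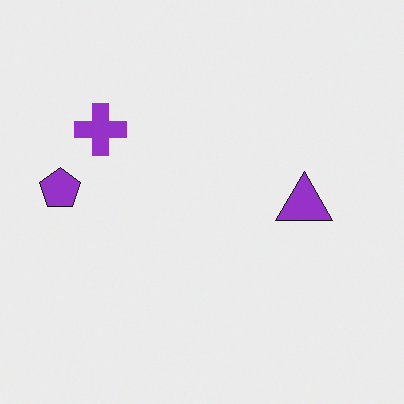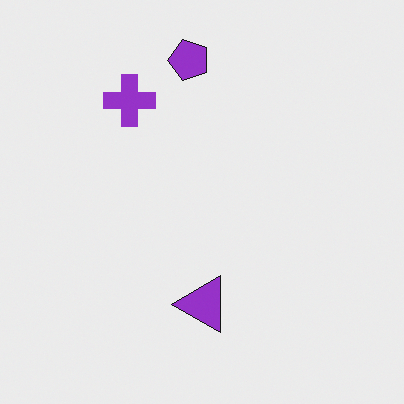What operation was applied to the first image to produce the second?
Transposed (reflected across the top-left ↔ bottom-right diagonal).

Shapes have swapped their row and column positions — what was in the top-right is now in the bottom-left — a diagonal reflection.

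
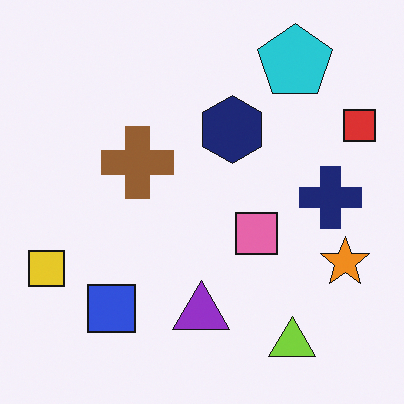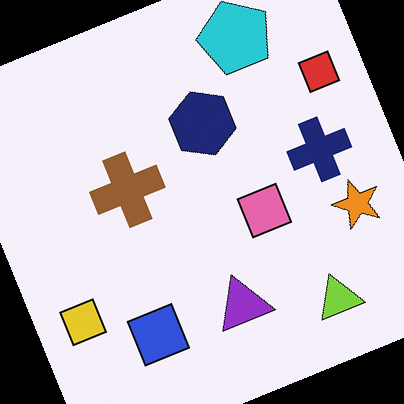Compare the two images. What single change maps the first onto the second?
The transformation is: rotated counter-clockwise by a clearly visible amount.

Every shape is tilted by the same angle and the image corners show triangular fill wedges — a whole-image rotation by a non-right angle.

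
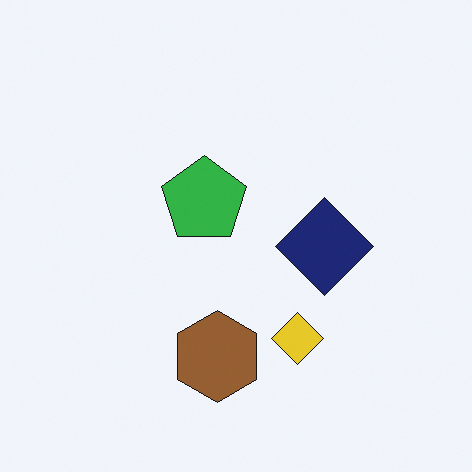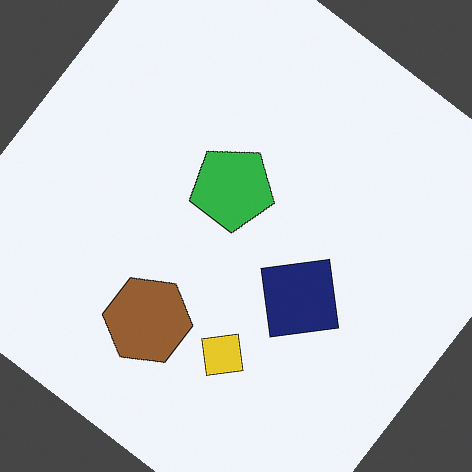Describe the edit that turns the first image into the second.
The transformation is: rotated clockwise by a large amount — several tens of degrees.

Every shape is tilted by the same angle and the image corners show triangular fill wedges — a whole-image rotation by a non-right angle.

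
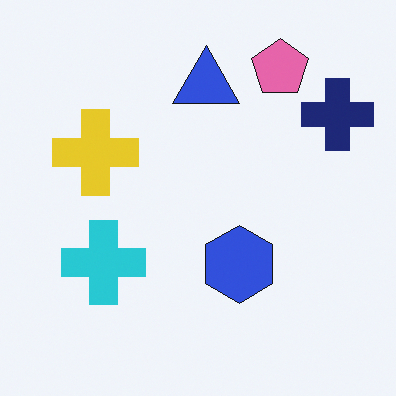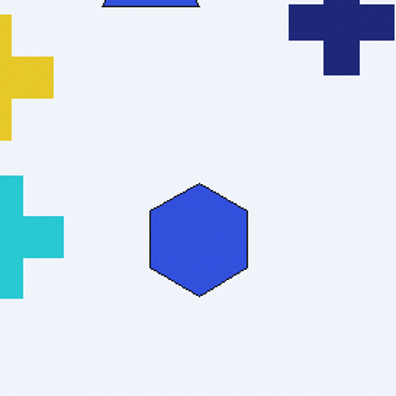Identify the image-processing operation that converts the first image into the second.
This is the original image cropped to a modestly smaller region and rescaled.

The visible shapes are larger and the field of view is narrower; shapes near the original edges may be partly or wholly outside the frame — a crop-and-rescale.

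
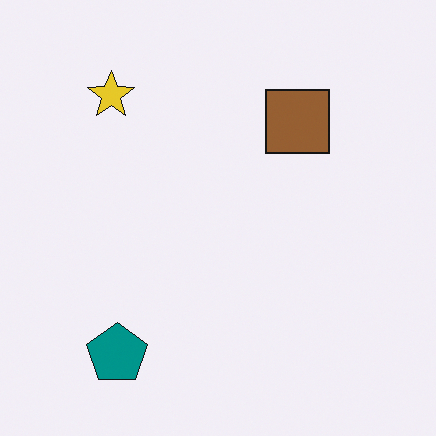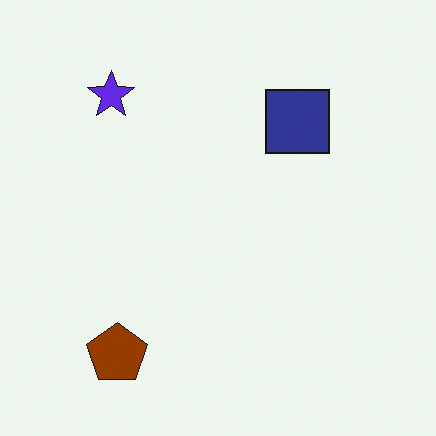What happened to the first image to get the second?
The second image is the first hue-shifted through roughly half the color wheel.

Every shape's color has rotated by the same amount around the hue wheel — a uniform hue shift.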